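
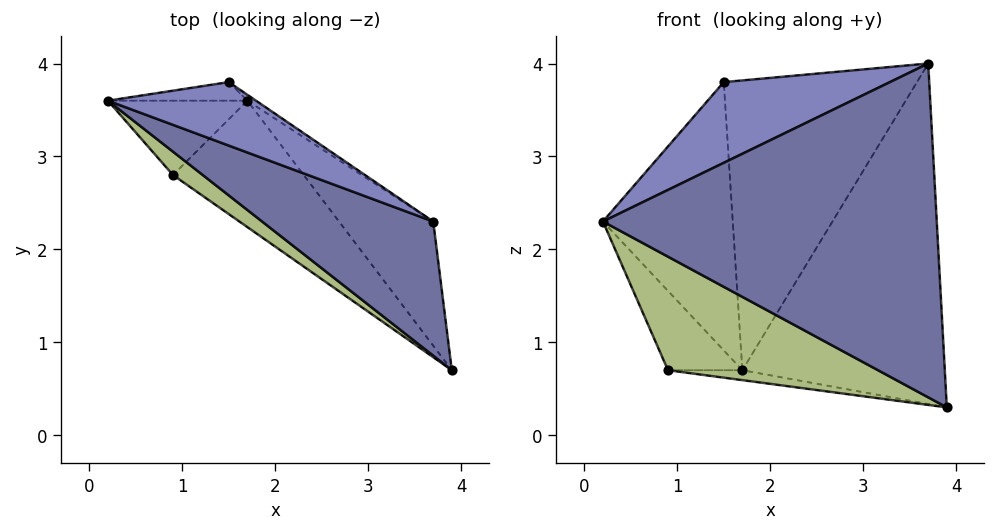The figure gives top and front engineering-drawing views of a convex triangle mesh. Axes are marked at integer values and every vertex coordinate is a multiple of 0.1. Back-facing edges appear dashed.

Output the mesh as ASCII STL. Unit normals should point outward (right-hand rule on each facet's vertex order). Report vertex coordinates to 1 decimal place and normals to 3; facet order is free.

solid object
 facet normal -0.465 -0.821 0.330
  outer loop
   vertex 3.7 2.3 4.0
   vertex 0.2 3.6 2.3
   vertex 3.9 0.7 0.3
  endloop
 endfacet
 facet normal -0.510 -0.676 0.532
  outer loop
   vertex 1.5 3.8 3.8
   vertex 0.2 3.6 2.3
   vertex 3.7 2.3 4.0
  endloop
 endfacet
 facet normal -0.074 0.995 -0.069
  outer loop
   vertex 1.7 3.6 0.7
   vertex 0.2 3.6 2.3
   vertex 1.5 3.8 3.8
  endloop
 endfacet
 facet normal 0.762 0.609 -0.222
  outer loop
   vertex 1.7 3.6 0.7
   vertex 3.7 2.3 4.0
   vertex 3.9 0.7 0.3
  endloop
 endfacet
 facet normal 0.564 0.825 -0.017
  outer loop
   vertex 1.7 3.6 0.7
   vertex 1.5 3.8 3.8
   vertex 3.7 2.3 4.0
  endloop
 endfacet
 facet normal -0.550 -0.818 0.168
  outer loop
   vertex 0.9 2.8 0.7
   vertex 3.9 0.7 0.3
   vertex 0.2 3.6 2.3
  endloop
 endfacet
 facet normal -0.589 0.589 -0.553
  outer loop
   vertex 0.9 2.8 0.7
   vertex 0.2 3.6 2.3
   vertex 1.7 3.6 0.7
  endloop
 endfacet
 facet normal -0.078 0.078 -0.994
  outer loop
   vertex 0.9 2.8 0.7
   vertex 1.7 3.6 0.7
   vertex 3.9 0.7 0.3
  endloop
 endfacet
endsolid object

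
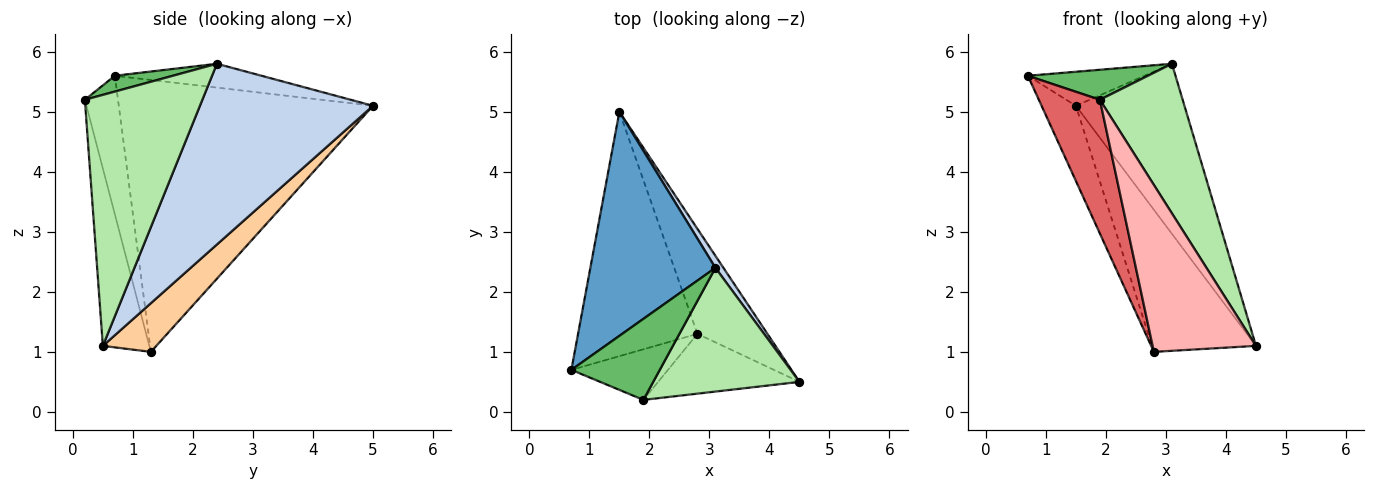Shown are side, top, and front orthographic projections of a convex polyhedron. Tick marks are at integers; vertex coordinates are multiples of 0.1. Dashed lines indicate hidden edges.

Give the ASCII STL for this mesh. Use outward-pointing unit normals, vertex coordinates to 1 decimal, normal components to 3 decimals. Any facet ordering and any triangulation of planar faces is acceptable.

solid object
 facet normal -0.185 0.147 0.972
  outer loop
   vertex 3.1 2.4 5.8
   vertex 1.5 5.0 5.1
   vertex 0.7 0.7 5.6
  endloop
 endfacet
 facet normal 0.847 0.531 0.037
  outer loop
   vertex 3.1 2.4 5.8
   vertex 4.5 0.5 1.1
   vertex 1.5 5.0 5.1
  endloop
 endfacet
 facet normal -0.909 0.123 -0.399
  outer loop
   vertex 2.8 1.3 1.0
   vertex 0.7 0.7 5.6
   vertex 1.5 5.0 5.1
  endloop
 endfacet
 facet normal 0.382 0.743 -0.549
  outer loop
   vertex 2.8 1.3 1.0
   vertex 1.5 5.0 5.1
   vertex 4.5 0.5 1.1
  endloop
 endfacet
 facet normal 0.166 -0.343 0.925
  outer loop
   vertex 1.9 0.2 5.2
   vertex 3.1 2.4 5.8
   vertex 0.7 0.7 5.6
  endloop
 endfacet
 facet normal 0.738 -0.520 0.430
  outer loop
   vertex 1.9 0.2 5.2
   vertex 4.5 0.5 1.1
   vertex 3.1 2.4 5.8
  endloop
 endfacet
 facet normal -0.453 -0.834 -0.315
  outer loop
   vertex 1.9 0.2 5.2
   vertex 0.7 0.7 5.6
   vertex 2.8 1.3 1.0
  endloop
 endfacet
 facet normal -0.390 -0.867 -0.311
  outer loop
   vertex 1.9 0.2 5.2
   vertex 2.8 1.3 1.0
   vertex 4.5 0.5 1.1
  endloop
 endfacet
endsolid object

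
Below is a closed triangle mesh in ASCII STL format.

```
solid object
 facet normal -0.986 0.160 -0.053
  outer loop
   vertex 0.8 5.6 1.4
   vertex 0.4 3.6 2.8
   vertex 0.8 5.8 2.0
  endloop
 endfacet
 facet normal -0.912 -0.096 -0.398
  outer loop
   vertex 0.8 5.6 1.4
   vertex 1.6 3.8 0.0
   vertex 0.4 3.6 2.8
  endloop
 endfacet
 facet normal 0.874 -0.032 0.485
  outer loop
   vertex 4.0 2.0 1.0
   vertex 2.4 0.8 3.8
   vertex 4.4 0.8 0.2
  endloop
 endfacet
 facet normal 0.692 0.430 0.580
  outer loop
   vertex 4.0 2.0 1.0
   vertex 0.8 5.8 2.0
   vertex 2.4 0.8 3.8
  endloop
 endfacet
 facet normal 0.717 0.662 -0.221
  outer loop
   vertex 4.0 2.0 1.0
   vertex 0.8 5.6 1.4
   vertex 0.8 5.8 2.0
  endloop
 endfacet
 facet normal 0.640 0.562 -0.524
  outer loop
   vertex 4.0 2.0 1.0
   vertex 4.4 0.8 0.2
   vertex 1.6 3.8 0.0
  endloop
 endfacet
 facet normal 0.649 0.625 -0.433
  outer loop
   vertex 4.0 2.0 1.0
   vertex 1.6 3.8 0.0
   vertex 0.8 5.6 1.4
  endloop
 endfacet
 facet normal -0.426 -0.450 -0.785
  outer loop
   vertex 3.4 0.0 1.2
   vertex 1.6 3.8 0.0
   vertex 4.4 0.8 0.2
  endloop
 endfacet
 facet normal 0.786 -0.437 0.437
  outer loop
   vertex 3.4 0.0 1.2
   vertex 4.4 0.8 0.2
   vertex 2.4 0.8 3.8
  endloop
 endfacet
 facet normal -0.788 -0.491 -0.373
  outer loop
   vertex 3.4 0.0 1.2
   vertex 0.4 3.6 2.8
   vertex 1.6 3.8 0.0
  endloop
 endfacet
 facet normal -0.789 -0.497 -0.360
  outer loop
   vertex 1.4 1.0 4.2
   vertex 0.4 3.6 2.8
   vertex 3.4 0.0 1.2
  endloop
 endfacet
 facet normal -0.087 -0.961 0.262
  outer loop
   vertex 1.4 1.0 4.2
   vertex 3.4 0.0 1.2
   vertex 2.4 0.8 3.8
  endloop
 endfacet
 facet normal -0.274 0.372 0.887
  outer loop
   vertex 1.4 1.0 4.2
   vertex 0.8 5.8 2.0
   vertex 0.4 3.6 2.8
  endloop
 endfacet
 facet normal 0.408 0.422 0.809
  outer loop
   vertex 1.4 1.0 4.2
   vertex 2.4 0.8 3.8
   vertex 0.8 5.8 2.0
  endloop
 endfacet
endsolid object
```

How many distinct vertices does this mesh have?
9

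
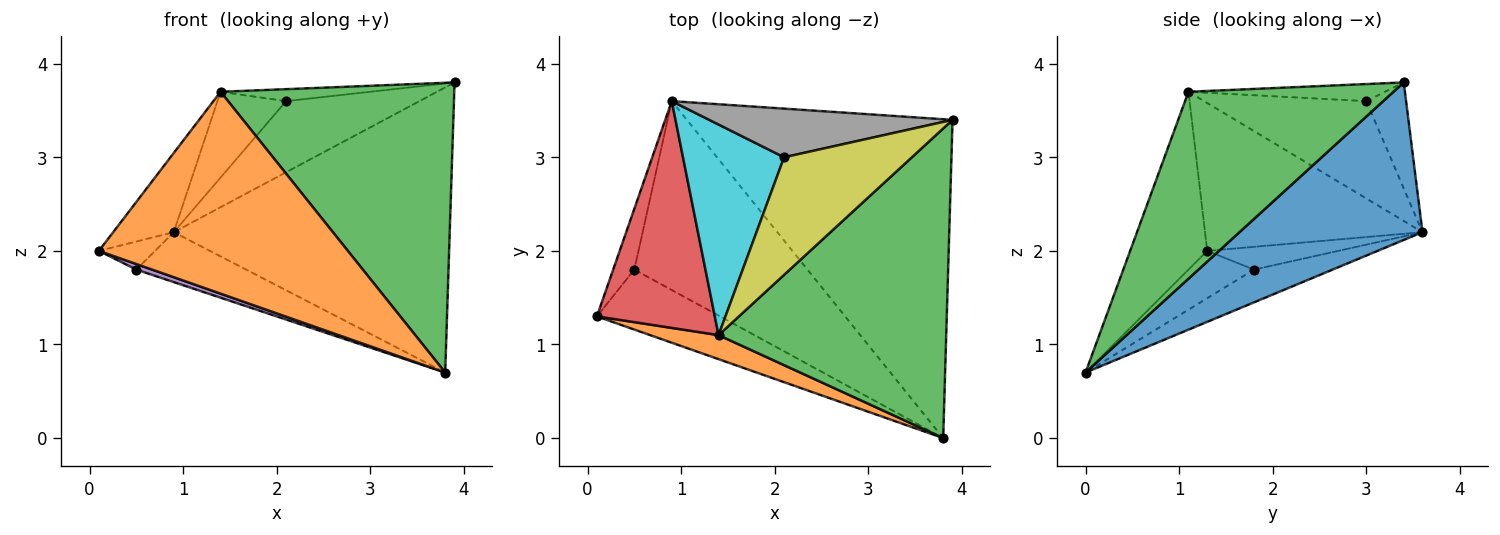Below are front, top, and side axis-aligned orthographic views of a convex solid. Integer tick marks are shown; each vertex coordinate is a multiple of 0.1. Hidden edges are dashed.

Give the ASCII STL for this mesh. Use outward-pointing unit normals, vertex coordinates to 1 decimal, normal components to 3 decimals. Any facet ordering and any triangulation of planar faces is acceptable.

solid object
 facet normal 0.404 0.610 -0.682
  outer loop
   vertex 0.9 3.6 2.2
   vertex 3.9 3.4 3.8
   vertex 3.8 0.0 0.7
  endloop
 endfacet
 facet normal -0.294 -0.949 0.113
  outer loop
   vertex 1.4 1.1 3.7
   vertex 0.1 1.3 2.0
   vertex 3.8 0.0 0.7
  endloop
 endfacet
 facet normal 0.514 -0.586 0.626
  outer loop
   vertex 1.4 1.1 3.7
   vertex 3.8 0.0 0.7
   vertex 3.9 3.4 3.8
  endloop
 endfacet
 facet normal -0.764 0.213 0.609
  outer loop
   vertex 1.4 1.1 3.7
   vertex 0.9 3.6 2.2
   vertex 0.1 1.3 2.0
  endloop
 endfacet
 facet normal -0.357 -0.086 -0.930
  outer loop
   vertex 0.5 1.8 1.8
   vertex 3.8 0.0 0.7
   vertex 0.1 1.3 2.0
  endloop
 endfacet
 facet normal -0.699 0.300 -0.649
  outer loop
   vertex 0.5 1.8 1.8
   vertex 0.1 1.3 2.0
   vertex 0.9 3.6 2.2
  endloop
 endfacet
 facet normal -0.180 0.251 -0.951
  outer loop
   vertex 0.5 1.8 1.8
   vertex 0.9 3.6 2.2
   vertex 3.8 0.0 0.7
  endloop
 endfacet
 facet normal -0.239 0.801 0.548
  outer loop
   vertex 2.1 3.0 3.6
   vertex 3.9 3.4 3.8
   vertex 0.9 3.6 2.2
  endloop
 endfacet
 facet normal -0.132 0.100 0.986
  outer loop
   vertex 2.1 3.0 3.6
   vertex 1.4 1.1 3.7
   vertex 3.9 3.4 3.8
  endloop
 endfacet
 facet normal -0.666 0.282 0.691
  outer loop
   vertex 2.1 3.0 3.6
   vertex 0.9 3.6 2.2
   vertex 1.4 1.1 3.7
  endloop
 endfacet
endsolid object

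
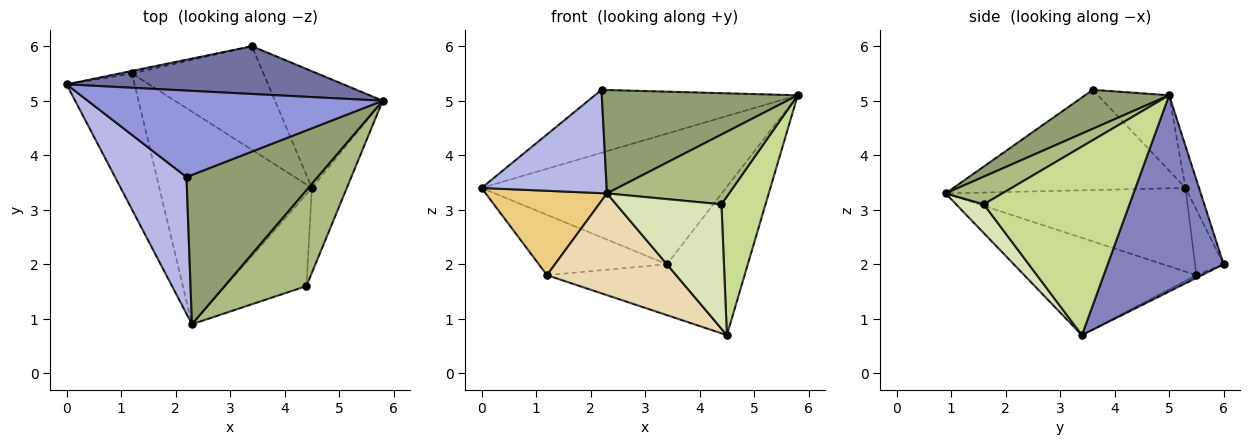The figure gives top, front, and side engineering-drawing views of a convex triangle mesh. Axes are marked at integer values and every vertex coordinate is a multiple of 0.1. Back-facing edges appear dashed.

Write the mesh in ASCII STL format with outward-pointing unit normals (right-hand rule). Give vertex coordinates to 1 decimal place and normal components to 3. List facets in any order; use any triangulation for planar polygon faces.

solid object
 facet normal -0.052 0.938 0.343
  outer loop
   vertex 3.4 6.0 2.0
   vertex 0.0 5.3 3.4
   vertex 5.8 5.0 5.1
  endloop
 endfacet
 facet normal 0.748 0.522 -0.411
  outer loop
   vertex 3.4 6.0 2.0
   vertex 5.8 5.0 5.1
   vertex 4.5 3.4 0.7
  endloop
 endfacet
 facet normal -0.202 0.577 0.792
  outer loop
   vertex 2.2 3.6 5.2
   vertex 5.8 5.0 5.1
   vertex 0.0 5.3 3.4
  endloop
 endfacet
 facet normal -0.746 -0.402 0.532
  outer loop
   vertex 2.2 3.6 5.2
   vertex 0.0 5.3 3.4
   vertex 2.3 0.9 3.3
  endloop
 endfacet
 facet normal 0.237 -0.553 0.799
  outer loop
   vertex 2.2 3.6 5.2
   vertex 2.3 0.9 3.3
   vertex 5.8 5.0 5.1
  endloop
 endfacet
 facet normal 0.263 -0.567 0.780
  outer loop
   vertex 4.4 1.6 3.1
   vertex 5.8 5.0 5.1
   vertex 2.3 0.9 3.3
  endloop
 endfacet
 facet normal 0.942 -0.285 -0.175
  outer loop
   vertex 4.4 1.6 3.1
   vertex 4.5 3.4 0.7
   vertex 5.8 5.0 5.1
  endloop
 endfacet
 facet normal 0.207 -0.787 -0.581
  outer loop
   vertex 4.4 1.6 3.1
   vertex 2.3 0.9 3.3
   vertex 4.5 3.4 0.7
  endloop
 endfacet
 facet normal -0.218 0.975 -0.041
  outer loop
   vertex 1.2 5.5 1.8
   vertex 0.0 5.3 3.4
   vertex 3.4 6.0 2.0
  endloop
 endfacet
 facet normal -0.019 0.441 -0.897
  outer loop
   vertex 1.2 5.5 1.8
   vertex 3.4 6.0 2.0
   vertex 4.5 3.4 0.7
  endloop
 endfacet
 facet normal -0.723 -0.364 -0.587
  outer loop
   vertex 1.2 5.5 1.8
   vertex 2.3 0.9 3.3
   vertex 0.0 5.3 3.4
  endloop
 endfacet
 facet normal -0.499 -0.374 -0.782
  outer loop
   vertex 1.2 5.5 1.8
   vertex 4.5 3.4 0.7
   vertex 2.3 0.9 3.3
  endloop
 endfacet
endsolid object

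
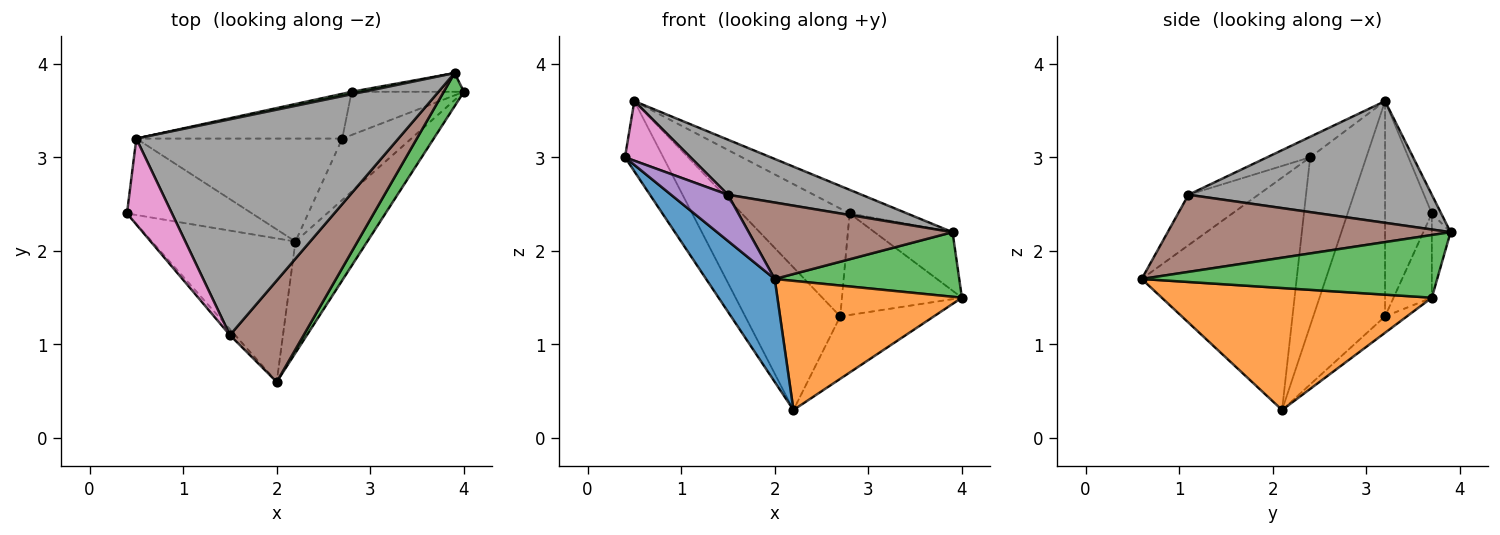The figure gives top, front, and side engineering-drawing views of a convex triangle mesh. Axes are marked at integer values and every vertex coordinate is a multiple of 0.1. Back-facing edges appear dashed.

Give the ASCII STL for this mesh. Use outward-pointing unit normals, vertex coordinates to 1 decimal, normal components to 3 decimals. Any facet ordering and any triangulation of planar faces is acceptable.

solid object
 facet normal -0.796 -0.353 -0.492
  outer loop
   vertex 2.2 2.1 0.3
   vertex 2.0 0.6 1.7
   vertex 0.4 2.4 3.0
  endloop
 endfacet
 facet normal 0.743 -0.507 -0.437
  outer loop
   vertex 2.2 2.1 0.3
   vertex 4.0 3.7 1.5
   vertex 2.0 0.6 1.7
  endloop
 endfacet
 facet normal 0.818 -0.511 0.263
  outer loop
   vertex 3.9 3.9 2.2
   vertex 2.0 0.6 1.7
   vertex 4.0 3.7 1.5
  endloop
 endfacet
 facet normal -0.164 0.703 -0.692
  outer loop
   vertex 2.7 3.2 1.3
   vertex 4.0 3.7 1.5
   vertex 2.2 2.1 0.3
  endloop
 endfacet
 facet normal -0.773 -0.629 -0.080
  outer loop
   vertex 1.5 1.1 2.6
   vertex 0.4 2.4 3.0
   vertex 2.0 0.6 1.7
  endloop
 endfacet
 facet normal 0.641 -0.462 0.613
  outer loop
   vertex 1.5 1.1 2.6
   vertex 2.0 0.6 1.7
   vertex 3.9 3.9 2.2
  endloop
 endfacet
 facet normal -0.351 -0.533 0.770
  outer loop
   vertex 0.5 3.2 3.6
   vertex 0.4 2.4 3.0
   vertex 1.5 1.1 2.6
  endloop
 endfacet
 facet normal 0.410 -0.225 0.884
  outer loop
   vertex 0.5 3.2 3.6
   vertex 1.5 1.1 2.6
   vertex 3.9 3.9 2.2
  endloop
 endfacet
 facet normal -0.704 0.480 -0.523
  outer loop
   vertex 0.5 3.2 3.6
   vertex 2.2 2.1 0.3
   vertex 0.4 2.4 3.0
  endloop
 endfacet
 facet normal -0.522 0.691 -0.499
  outer loop
   vertex 0.5 3.2 3.6
   vertex 2.7 3.2 1.3
   vertex 2.2 2.1 0.3
  endloop
 endfacet
 facet normal -0.223 0.928 -0.297
  outer loop
   vertex 2.8 3.7 2.4
   vertex 3.9 3.9 2.2
   vertex 4.0 3.7 1.5
  endloop
 endfacet
 facet normal -0.282 0.883 -0.376
  outer loop
   vertex 2.8 3.7 2.4
   vertex 4.0 3.7 1.5
   vertex 2.7 3.2 1.3
  endloop
 endfacet
 facet normal -0.160 0.982 0.103
  outer loop
   vertex 2.8 3.7 2.4
   vertex 0.5 3.2 3.6
   vertex 3.9 3.9 2.2
  endloop
 endfacet
 facet normal -0.372 0.857 -0.356
  outer loop
   vertex 2.8 3.7 2.4
   vertex 2.7 3.2 1.3
   vertex 0.5 3.2 3.6
  endloop
 endfacet
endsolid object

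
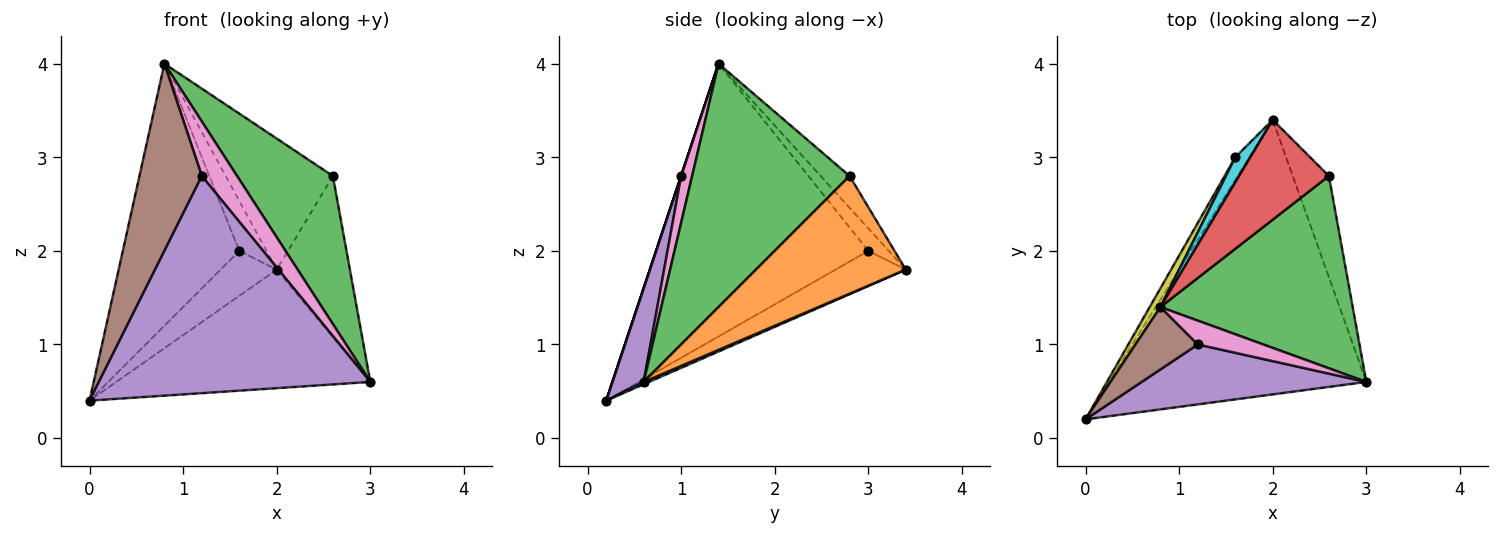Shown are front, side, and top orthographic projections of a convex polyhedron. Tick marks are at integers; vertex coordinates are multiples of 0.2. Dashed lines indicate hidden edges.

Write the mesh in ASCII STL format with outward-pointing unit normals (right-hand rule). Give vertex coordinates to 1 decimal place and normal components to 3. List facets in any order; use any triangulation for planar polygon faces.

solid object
 facet normal 0.008 0.396 -0.918
  outer loop
   vertex 2.0 3.4 1.8
   vertex 3.0 0.6 0.6
   vertex 0.0 0.2 0.4
  endloop
 endfacet
 facet normal 0.866 0.423 -0.266
  outer loop
   vertex 2.6 2.8 2.8
   vertex 3.0 0.6 0.6
   vertex 2.0 3.4 1.8
  endloop
 endfacet
 facet normal 0.708 -0.431 0.560
  outer loop
   vertex 2.6 2.8 2.8
   vertex 0.8 1.4 4.0
   vertex 3.0 0.6 0.6
  endloop
 endfacet
 facet normal -0.210 0.778 0.593
  outer loop
   vertex 2.6 2.8 2.8
   vertex 2.0 3.4 1.8
   vertex 0.8 1.4 4.0
  endloop
 endfacet
 facet normal 0.110 -0.958 0.264
  outer loop
   vertex 1.2 1.0 2.8
   vertex 0.0 0.2 0.4
   vertex 3.0 0.6 0.6
  endloop
 endfacet
 facet normal 0.000 -0.949 0.316
  outer loop
   vertex 1.2 1.0 2.8
   vertex 0.8 1.4 4.0
   vertex 0.0 0.2 0.4
  endloop
 endfacet
 facet normal 0.275 -0.881 0.385
  outer loop
   vertex 1.2 1.0 2.8
   vertex 3.0 0.6 0.6
   vertex 0.8 1.4 4.0
  endloop
 endfacet
 facet normal -0.745 0.596 -0.298
  outer loop
   vertex 1.6 3.0 2.0
   vertex 2.0 3.4 1.8
   vertex 0.0 0.2 0.4
  endloop
 endfacet
 facet normal -0.876 0.481 0.034
  outer loop
   vertex 1.6 3.0 2.0
   vertex 0.0 0.2 0.4
   vertex 0.8 1.4 4.0
  endloop
 endfacet
 facet normal -0.557 0.743 0.371
  outer loop
   vertex 1.6 3.0 2.0
   vertex 0.8 1.4 4.0
   vertex 2.0 3.4 1.8
  endloop
 endfacet
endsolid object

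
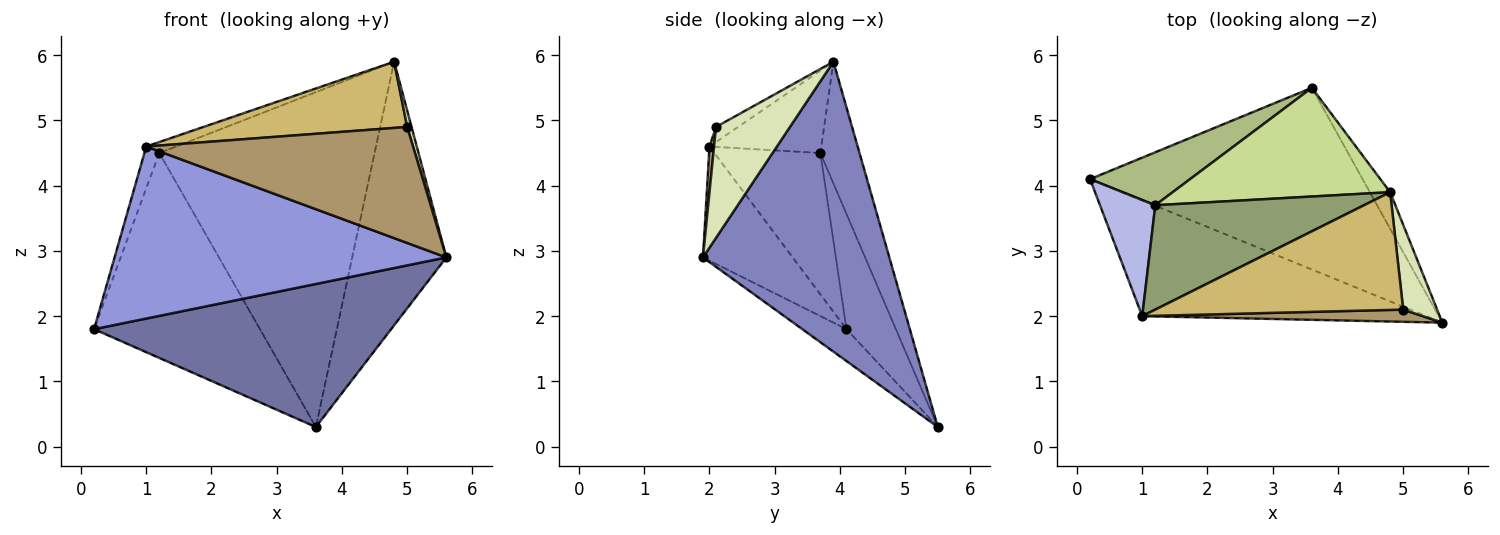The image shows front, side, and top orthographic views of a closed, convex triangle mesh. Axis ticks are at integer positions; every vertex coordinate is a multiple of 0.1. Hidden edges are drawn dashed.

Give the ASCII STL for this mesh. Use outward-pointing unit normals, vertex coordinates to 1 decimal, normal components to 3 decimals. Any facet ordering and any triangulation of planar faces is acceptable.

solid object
 facet normal -0.092 -0.616 -0.782
  outer loop
   vertex 3.6 5.5 0.3
   vertex 5.6 1.9 2.9
   vertex 0.2 4.1 1.8
  endloop
 endfacet
 facet normal 0.891 0.450 -0.062
  outer loop
   vertex 4.8 3.9 5.9
   vertex 5.6 1.9 2.9
   vertex 3.6 5.5 0.3
  endloop
 endfacet
 facet normal -0.219 -0.810 -0.545
  outer loop
   vertex 1.0 2.0 4.6
   vertex 0.2 4.1 1.8
   vertex 5.6 1.9 2.9
  endloop
 endfacet
 facet normal -0.923 0.130 0.361
  outer loop
   vertex 1.2 3.7 4.5
   vertex 0.2 4.1 1.8
   vertex 1.0 2.0 4.6
  endloop
 endfacet
 facet normal -0.365 0.097 0.926
  outer loop
   vertex 1.2 3.7 4.5
   vertex 1.0 2.0 4.6
   vertex 4.8 3.9 5.9
  endloop
 endfacet
 facet normal -0.277 0.930 0.240
  outer loop
   vertex 1.2 3.7 4.5
   vertex 3.6 5.5 0.3
   vertex 0.2 4.1 1.8
  endloop
 endfacet
 facet normal -0.170 0.937 0.304
  outer loop
   vertex 1.2 3.7 4.5
   vertex 4.8 3.9 5.9
   vertex 3.6 5.5 0.3
  endloop
 endfacet
 facet normal 0.955 -0.056 0.292
  outer loop
   vertex 5.0 2.1 4.9
   vertex 5.6 1.9 2.9
   vertex 4.8 3.9 5.9
  endloop
 endfacet
 facet normal 0.017 -0.994 0.105
  outer loop
   vertex 5.0 2.1 4.9
   vertex 1.0 2.0 4.6
   vertex 5.6 1.9 2.9
  endloop
 endfacet
 facet normal -0.053 -0.489 0.870
  outer loop
   vertex 5.0 2.1 4.9
   vertex 4.8 3.9 5.9
   vertex 1.0 2.0 4.6
  endloop
 endfacet
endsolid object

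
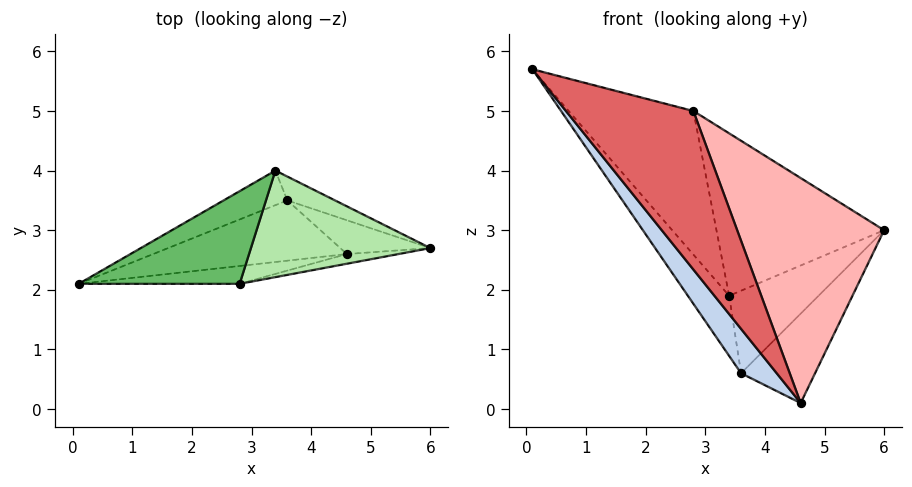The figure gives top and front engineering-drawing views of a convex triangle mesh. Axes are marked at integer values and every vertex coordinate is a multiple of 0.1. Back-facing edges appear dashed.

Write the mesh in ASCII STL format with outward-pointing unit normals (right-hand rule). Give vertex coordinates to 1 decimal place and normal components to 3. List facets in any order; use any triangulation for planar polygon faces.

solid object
 facet normal -0.732 0.591 -0.340
  outer loop
   vertex 3.6 3.5 0.6
   vertex 0.1 2.1 5.7
   vertex 3.4 4.0 1.9
  endloop
 endfacet
 facet normal -0.683 -0.433 -0.588
  outer loop
   vertex 3.6 3.5 0.6
   vertex 4.6 2.6 0.1
   vertex 0.1 2.1 5.7
  endloop
 endfacet
 facet normal 0.513 0.825 -0.238
  outer loop
   vertex 3.6 3.5 0.6
   vertex 3.4 4.0 1.9
   vertex 6.0 2.7 3.0
  endloop
 endfacet
 facet normal 0.554 0.779 -0.294
  outer loop
   vertex 3.6 3.5 0.6
   vertex 6.0 2.7 3.0
   vertex 4.6 2.6 0.1
  endloop
 endfacet
 facet normal 0.139 0.832 0.537
  outer loop
   vertex 2.8 2.1 5.0
   vertex 3.4 4.0 1.9
   vertex 0.1 2.1 5.7
  endloop
 endfacet
 facet normal 0.183 0.822 0.539
  outer loop
   vertex 2.8 2.1 5.0
   vertex 6.0 2.7 3.0
   vertex 3.4 4.0 1.9
  endloop
 endfacet
 facet normal -0.029 -0.993 -0.112
  outer loop
   vertex 2.8 2.1 5.0
   vertex 0.1 2.1 5.7
   vertex 4.6 2.6 0.1
  endloop
 endfacet
 facet normal 0.158 -0.986 -0.042
  outer loop
   vertex 2.8 2.1 5.0
   vertex 4.6 2.6 0.1
   vertex 6.0 2.7 3.0
  endloop
 endfacet
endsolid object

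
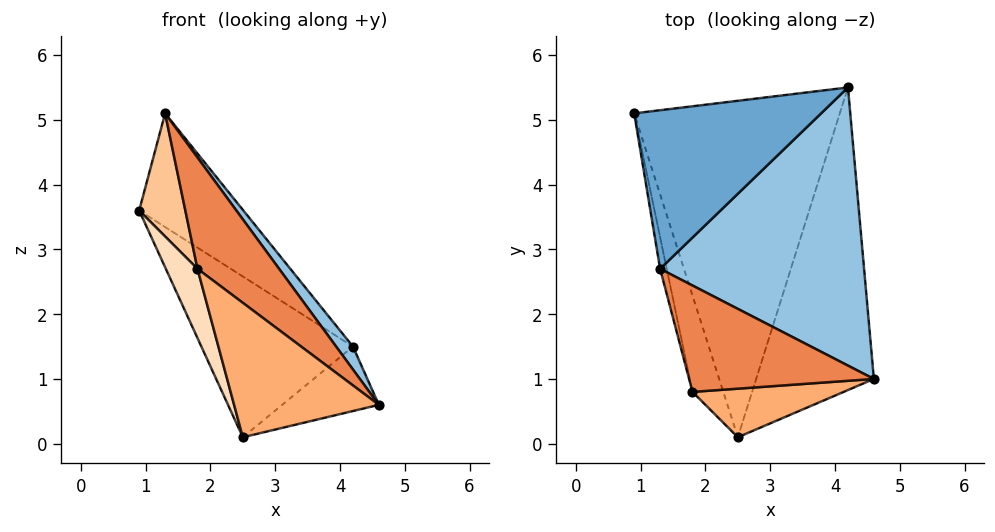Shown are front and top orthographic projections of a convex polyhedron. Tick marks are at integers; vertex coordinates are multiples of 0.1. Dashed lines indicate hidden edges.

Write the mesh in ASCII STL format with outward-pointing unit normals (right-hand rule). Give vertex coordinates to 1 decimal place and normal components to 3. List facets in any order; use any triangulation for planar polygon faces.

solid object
 facet normal 0.408 0.532 0.742
  outer loop
   vertex 1.3 2.7 5.1
   vertex 4.2 5.5 1.5
   vertex 0.9 5.1 3.6
  endloop
 endfacet
 facet normal 0.796 -0.050 0.603
  outer loop
   vertex 1.3 2.7 5.1
   vertex 4.6 1.0 0.6
   vertex 4.2 5.5 1.5
  endloop
 endfacet
 facet normal -0.531 0.365 -0.765
  outer loop
   vertex 2.5 0.1 0.1
   vertex 0.9 5.1 3.6
   vertex 4.2 5.5 1.5
  endloop
 endfacet
 facet normal 0.142 0.206 -0.968
  outer loop
   vertex 2.5 0.1 0.1
   vertex 4.2 5.5 1.5
   vertex 4.6 1.0 0.6
  endloop
 endfacet
 facet normal 0.495 -0.628 0.600
  outer loop
   vertex 1.8 0.8 2.7
   vertex 4.6 1.0 0.6
   vertex 1.3 2.7 5.1
  endloop
 endfacet
 facet normal 0.307 -0.895 0.324
  outer loop
   vertex 1.8 0.8 2.7
   vertex 2.5 0.1 0.1
   vertex 4.6 1.0 0.6
  endloop
 endfacet
 facet normal -0.980 -0.195 -0.050
  outer loop
   vertex 1.8 0.8 2.7
   vertex 1.3 2.7 5.1
   vertex 0.9 5.1 3.6
  endloop
 endfacet
 facet normal -0.964 -0.156 -0.217
  outer loop
   vertex 1.8 0.8 2.7
   vertex 0.9 5.1 3.6
   vertex 2.5 0.1 0.1
  endloop
 endfacet
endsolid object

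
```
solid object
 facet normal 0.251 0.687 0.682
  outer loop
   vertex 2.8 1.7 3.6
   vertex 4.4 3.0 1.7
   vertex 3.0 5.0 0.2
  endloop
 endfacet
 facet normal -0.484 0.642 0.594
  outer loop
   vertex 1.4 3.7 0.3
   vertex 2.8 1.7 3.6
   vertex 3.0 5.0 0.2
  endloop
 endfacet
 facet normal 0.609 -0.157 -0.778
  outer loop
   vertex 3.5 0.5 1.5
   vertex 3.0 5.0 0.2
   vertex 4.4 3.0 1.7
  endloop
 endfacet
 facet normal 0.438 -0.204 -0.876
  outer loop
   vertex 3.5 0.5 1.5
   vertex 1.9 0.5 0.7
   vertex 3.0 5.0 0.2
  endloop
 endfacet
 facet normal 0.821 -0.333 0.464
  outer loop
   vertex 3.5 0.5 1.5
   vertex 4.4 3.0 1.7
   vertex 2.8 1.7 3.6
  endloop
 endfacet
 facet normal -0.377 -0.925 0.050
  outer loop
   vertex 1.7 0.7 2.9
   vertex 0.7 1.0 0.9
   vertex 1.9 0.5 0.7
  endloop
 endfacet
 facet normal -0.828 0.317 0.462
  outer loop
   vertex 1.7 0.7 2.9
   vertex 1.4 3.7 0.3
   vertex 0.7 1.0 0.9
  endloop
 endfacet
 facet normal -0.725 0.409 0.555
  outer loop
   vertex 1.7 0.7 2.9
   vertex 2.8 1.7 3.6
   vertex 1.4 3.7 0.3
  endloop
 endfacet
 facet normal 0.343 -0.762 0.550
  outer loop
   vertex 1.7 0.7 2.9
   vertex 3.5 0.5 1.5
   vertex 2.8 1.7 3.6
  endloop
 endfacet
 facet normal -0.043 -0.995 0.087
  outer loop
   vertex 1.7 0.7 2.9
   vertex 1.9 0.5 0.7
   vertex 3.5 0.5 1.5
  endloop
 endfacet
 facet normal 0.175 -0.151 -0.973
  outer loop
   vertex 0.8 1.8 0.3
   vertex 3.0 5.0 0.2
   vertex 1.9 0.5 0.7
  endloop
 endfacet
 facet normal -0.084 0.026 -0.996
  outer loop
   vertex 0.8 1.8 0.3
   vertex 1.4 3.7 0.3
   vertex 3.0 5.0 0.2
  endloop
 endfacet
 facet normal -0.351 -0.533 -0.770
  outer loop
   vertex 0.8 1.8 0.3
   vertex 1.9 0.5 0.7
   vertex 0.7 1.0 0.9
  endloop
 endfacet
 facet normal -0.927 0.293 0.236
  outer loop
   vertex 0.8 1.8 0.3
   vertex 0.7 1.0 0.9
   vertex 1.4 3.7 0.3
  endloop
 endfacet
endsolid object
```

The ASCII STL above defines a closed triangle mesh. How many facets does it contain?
14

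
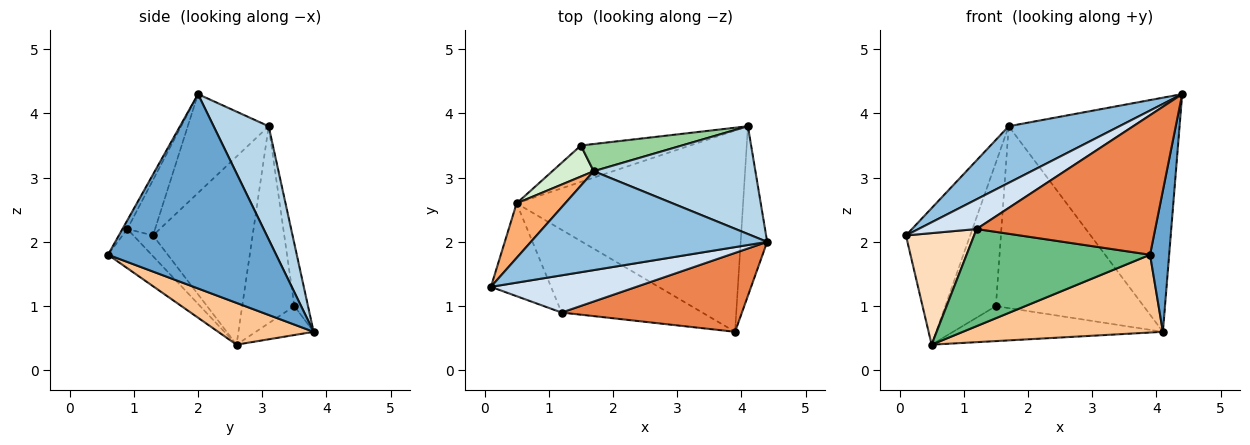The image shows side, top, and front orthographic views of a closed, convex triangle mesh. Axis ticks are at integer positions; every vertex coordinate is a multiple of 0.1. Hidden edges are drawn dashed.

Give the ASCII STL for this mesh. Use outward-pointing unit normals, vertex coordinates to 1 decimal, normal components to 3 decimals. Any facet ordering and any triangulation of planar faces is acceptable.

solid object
 facet normal 0.985 -0.112 -0.134
  outer loop
   vertex 3.9 0.6 1.8
   vertex 4.1 3.8 0.6
   vertex 4.4 2.0 4.3
  endloop
 endfacet
 facet normal -0.341 -0.467 0.816
  outer loop
   vertex 1.7 3.1 3.8
   vertex 0.1 1.3 2.1
   vertex 4.4 2.0 4.3
  endloop
 endfacet
 facet normal 0.281 0.872 0.401
  outer loop
   vertex 1.7 3.1 3.8
   vertex 4.4 2.0 4.3
   vertex 4.1 3.8 0.6
  endloop
 endfacet
 facet normal -0.286 -0.598 0.749
  outer loop
   vertex 1.2 0.9 2.2
   vertex 4.4 2.0 4.3
   vertex 0.1 1.3 2.1
  endloop
 endfacet
 facet normal -0.024 -0.870 0.492
  outer loop
   vertex 1.2 0.9 2.2
   vertex 3.9 0.6 1.8
   vertex 4.4 2.0 4.3
  endloop
 endfacet
 facet normal -0.821 0.530 0.212
  outer loop
   vertex 0.5 2.6 0.4
   vertex 0.1 1.3 2.1
   vertex 1.7 3.1 3.8
  endloop
 endfacet
 facet normal 0.170 -0.355 -0.919
  outer loop
   vertex 0.5 2.6 0.4
   vertex 4.1 3.8 0.6
   vertex 3.9 0.6 1.8
  endloop
 endfacet
 facet normal -0.216 -0.750 -0.625
  outer loop
   vertex 0.5 2.6 0.4
   vertex 1.2 0.9 2.2
   vertex 0.1 1.3 2.1
  endloop
 endfacet
 facet normal -0.178 -0.749 -0.638
  outer loop
   vertex 0.5 2.6 0.4
   vertex 3.9 0.6 1.8
   vertex 1.2 0.9 2.2
  endloop
 endfacet
 facet normal -0.091 0.985 0.147
  outer loop
   vertex 1.5 3.5 1.0
   vertex 1.7 3.1 3.8
   vertex 4.1 3.8 0.6
  endloop
 endfacet
 facet normal -0.187 0.681 -0.708
  outer loop
   vertex 1.5 3.5 1.0
   vertex 4.1 3.8 0.6
   vertex 0.5 2.6 0.4
  endloop
 endfacet
 facet normal -0.709 0.689 0.149
  outer loop
   vertex 1.5 3.5 1.0
   vertex 0.5 2.6 0.4
   vertex 1.7 3.1 3.8
  endloop
 endfacet
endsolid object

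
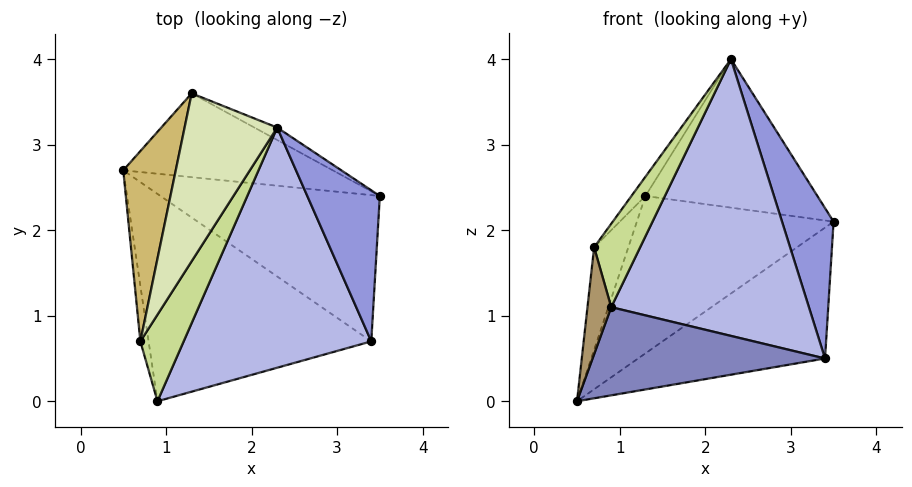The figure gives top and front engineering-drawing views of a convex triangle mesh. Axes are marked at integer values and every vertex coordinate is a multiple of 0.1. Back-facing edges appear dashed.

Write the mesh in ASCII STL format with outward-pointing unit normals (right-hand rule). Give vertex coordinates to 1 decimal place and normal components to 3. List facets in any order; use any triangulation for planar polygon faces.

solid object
 facet normal 0.507 0.575 -0.642
  outer loop
   vertex 3.4 0.7 0.5
   vertex 0.5 2.7 0.0
   vertex 3.5 2.4 2.1
  endloop
 endfacet
 facet normal -0.111 -0.389 -0.915
  outer loop
   vertex 3.4 0.7 0.5
   vertex 0.9 0.0 1.1
   vertex 0.5 2.7 0.0
  endloop
 endfacet
 facet normal 0.546 -0.591 0.594
  outer loop
   vertex 3.4 0.7 0.5
   vertex 3.5 2.4 2.1
   vertex 2.3 3.2 4.0
  endloop
 endfacet
 facet normal 0.346 -0.709 0.615
  outer loop
   vertex 3.4 0.7 0.5
   vertex 2.3 3.2 4.0
   vertex 0.9 0.0 1.1
  endloop
 endfacet
 facet normal 0.385 0.815 -0.434
  outer loop
   vertex 1.3 3.6 2.4
   vertex 3.5 2.4 2.1
   vertex 0.5 2.7 0.0
  endloop
 endfacet
 facet normal 0.470 0.880 -0.074
  outer loop
   vertex 1.3 3.6 2.4
   vertex 2.3 3.2 4.0
   vertex 3.5 2.4 2.1
  endloop
 endfacet
 facet normal 0.093 -0.691 0.717
  outer loop
   vertex 0.7 0.7 1.8
   vertex 0.9 0.0 1.1
   vertex 2.3 3.2 4.0
  endloop
 endfacet
 facet normal -0.839 0.062 0.540
  outer loop
   vertex 0.7 0.7 1.8
   vertex 2.3 3.2 4.0
   vertex 1.3 3.6 2.4
  endloop
 endfacet
 facet normal -0.978 -0.184 -0.096
  outer loop
   vertex 0.7 0.7 1.8
   vertex 0.5 2.7 0.0
   vertex 0.9 0.0 1.1
  endloop
 endfacet
 facet normal -0.954 0.143 0.264
  outer loop
   vertex 0.7 0.7 1.8
   vertex 1.3 3.6 2.4
   vertex 0.5 2.7 0.0
  endloop
 endfacet
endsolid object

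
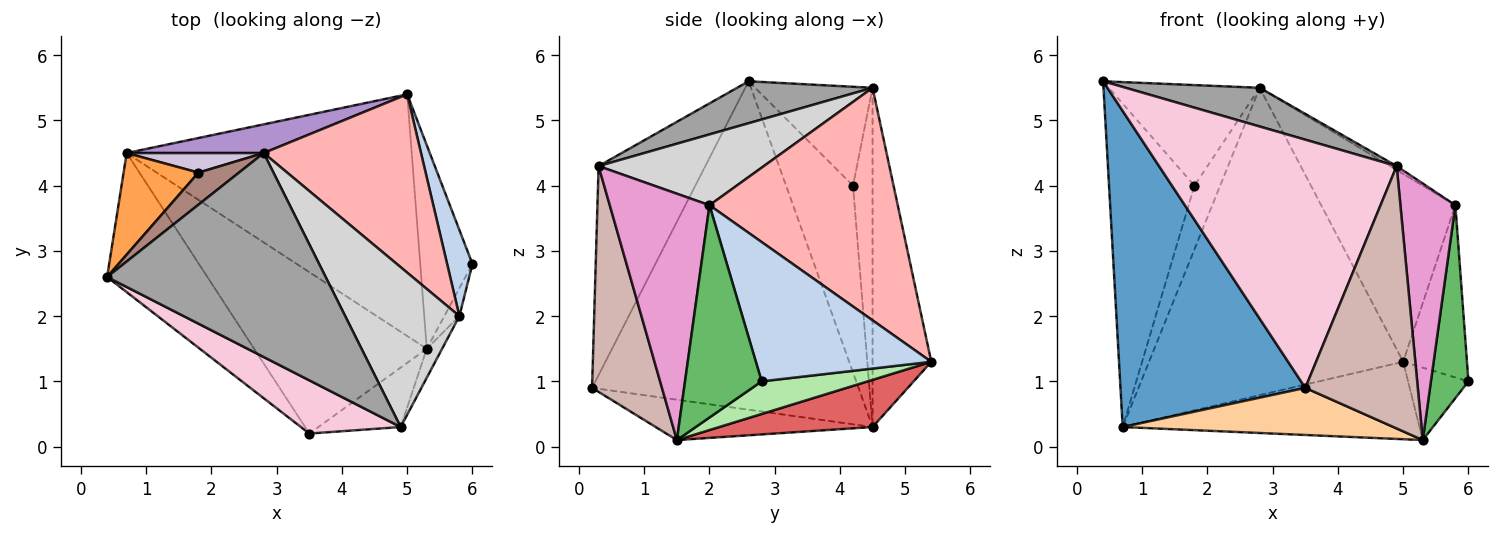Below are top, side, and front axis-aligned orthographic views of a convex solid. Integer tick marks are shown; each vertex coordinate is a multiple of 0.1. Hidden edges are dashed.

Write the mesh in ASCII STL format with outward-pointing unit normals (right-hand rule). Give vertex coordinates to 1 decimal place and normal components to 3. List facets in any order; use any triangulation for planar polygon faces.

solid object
 facet normal -0.797 -0.553 -0.243
  outer loop
   vertex 0.7 4.5 0.3
   vertex 3.5 0.2 0.9
   vertex 0.4 2.6 5.6
  endloop
 endfacet
 facet normal 0.926 0.337 0.168
  outer loop
   vertex 5.8 2.0 3.7
   vertex 6.0 2.8 1.0
   vertex 5.0 5.4 1.3
  endloop
 endfacet
 facet normal -0.599 0.764 0.240
  outer loop
   vertex 1.8 4.2 4.0
   vertex 0.7 4.5 0.3
   vertex 0.4 2.6 5.6
  endloop
 endfacet
 facet normal -0.219 -0.273 -0.937
  outer loop
   vertex 5.3 1.5 0.1
   vertex 3.5 0.2 0.9
   vertex 0.7 4.5 0.3
  endloop
 endfacet
 facet normal 0.896 -0.439 -0.064
  outer loop
   vertex 5.3 1.5 0.1
   vertex 6.0 2.8 1.0
   vertex 5.8 2.0 3.7
  endloop
 endfacet
 facet normal 0.507 0.289 -0.812
  outer loop
   vertex 5.3 1.5 0.1
   vertex 5.0 5.4 1.3
   vertex 6.0 2.8 1.0
  endloop
 endfacet
 facet normal 0.156 0.301 -0.941
  outer loop
   vertex 5.3 1.5 0.1
   vertex 0.7 4.5 0.3
   vertex 5.0 5.4 1.3
  endloop
 endfacet
 facet normal 0.713 0.508 0.483
  outer loop
   vertex 2.8 4.5 5.5
   vertex 5.8 2.0 3.7
   vertex 5.0 5.4 1.3
  endloop
 endfacet
 facet normal -0.224 0.970 0.091
  outer loop
   vertex 2.8 4.5 5.5
   vertex 5.0 5.4 1.3
   vertex 0.7 4.5 0.3
  endloop
 endfacet
 facet normal -0.588 0.773 0.238
  outer loop
   vertex 2.8 4.5 5.5
   vertex 0.7 4.5 0.3
   vertex 1.8 4.2 4.0
  endloop
 endfacet
 facet normal -0.596 0.765 0.244
  outer loop
   vertex 2.8 4.5 5.5
   vertex 1.8 4.2 4.0
   vertex 0.4 2.6 5.6
  endloop
 endfacet
 facet normal 0.518 -0.834 -0.189
  outer loop
   vertex 4.9 0.3 4.3
   vertex 3.5 0.2 0.9
   vertex 5.3 1.5 0.1
  endloop
 endfacet
 facet normal 0.874 -0.482 -0.054
  outer loop
   vertex 4.9 0.3 4.3
   vertex 5.3 1.5 0.1
   vertex 5.8 2.0 3.7
  endloop
 endfacet
 facet normal -0.402 -0.895 0.192
  outer loop
   vertex 4.9 0.3 4.3
   vertex 0.4 2.6 5.6
   vertex 3.5 0.2 0.9
  endloop
 endfacet
 facet normal 0.185 -0.183 0.965
  outer loop
   vertex 4.9 0.3 4.3
   vertex 2.8 4.5 5.5
   vertex 0.4 2.6 5.6
  endloop
 endfacet
 facet normal 0.527 0.021 0.850
  outer loop
   vertex 4.9 0.3 4.3
   vertex 5.8 2.0 3.7
   vertex 2.8 4.5 5.5
  endloop
 endfacet
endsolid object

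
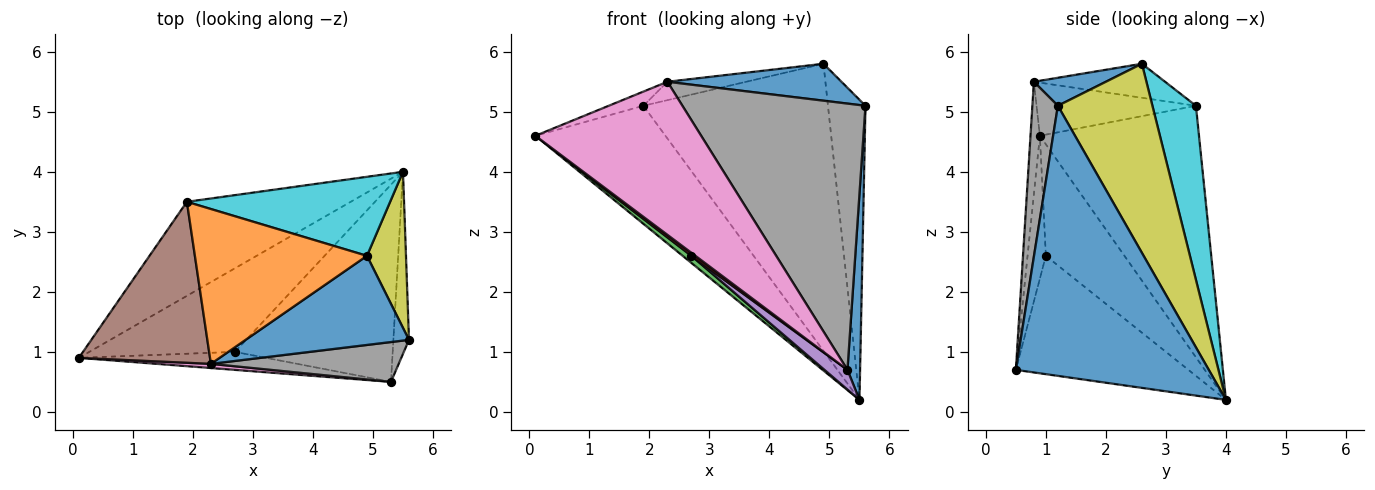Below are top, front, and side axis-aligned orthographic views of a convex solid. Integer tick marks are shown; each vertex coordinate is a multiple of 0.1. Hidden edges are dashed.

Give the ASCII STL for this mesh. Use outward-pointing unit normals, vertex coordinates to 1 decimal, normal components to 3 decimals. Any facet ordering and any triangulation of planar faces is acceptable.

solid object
 facet normal 0.996 -0.065 -0.058
  outer loop
   vertex 5.3 0.5 0.7
   vertex 5.5 4.0 0.2
   vertex 5.6 1.2 5.1
  endloop
 endfacet
 facet normal -0.691 0.565 -0.450
  outer loop
   vertex 1.9 3.5 5.1
   vertex 5.5 4.0 0.2
   vertex 0.1 0.9 4.6
  endloop
 endfacet
 facet normal -0.607 -0.067 -0.792
  outer loop
   vertex 2.7 1.0 2.6
   vertex 0.1 0.9 4.6
   vertex 5.5 4.0 0.2
  endloop
 endfacet
 facet normal -0.601 -0.131 -0.788
  outer loop
   vertex 2.7 1.0 2.6
   vertex 5.3 0.5 0.7
   vertex 0.1 0.9 4.6
  endloop
 endfacet
 facet normal -0.598 -0.080 -0.797
  outer loop
   vertex 2.7 1.0 2.6
   vertex 5.5 4.0 0.2
   vertex 5.3 0.5 0.7
  endloop
 endfacet
 facet normal -0.374 0.081 0.924
  outer loop
   vertex 2.3 0.8 5.5
   vertex 1.9 3.5 5.1
   vertex 0.1 0.9 4.6
  endloop
 endfacet
 facet normal -0.056 -0.998 0.027
  outer loop
   vertex 2.3 0.8 5.5
   vertex 0.1 0.9 4.6
   vertex 5.3 0.5 0.7
  endloop
 endfacet
 facet normal 0.137 -0.980 0.147
  outer loop
   vertex 2.3 0.8 5.5
   vertex 5.3 0.5 0.7
   vertex 5.6 1.2 5.1
  endloop
 endfacet
 facet normal 0.913 0.362 0.188
  outer loop
   vertex 4.9 2.6 5.8
   vertex 5.6 1.2 5.1
   vertex 5.5 4.0 0.2
  endloop
 endfacet
 facet normal 0.222 0.940 0.259
  outer loop
   vertex 4.9 2.6 5.8
   vertex 5.5 4.0 0.2
   vertex 1.9 3.5 5.1
  endloop
 endfacet
 facet normal 0.156 -0.378 0.912
  outer loop
   vertex 4.9 2.6 5.8
   vertex 2.3 0.8 5.5
   vertex 5.6 1.2 5.1
  endloop
 endfacet
 facet normal -0.193 0.116 0.974
  outer loop
   vertex 4.9 2.6 5.8
   vertex 1.9 3.5 5.1
   vertex 2.3 0.8 5.5
  endloop
 endfacet
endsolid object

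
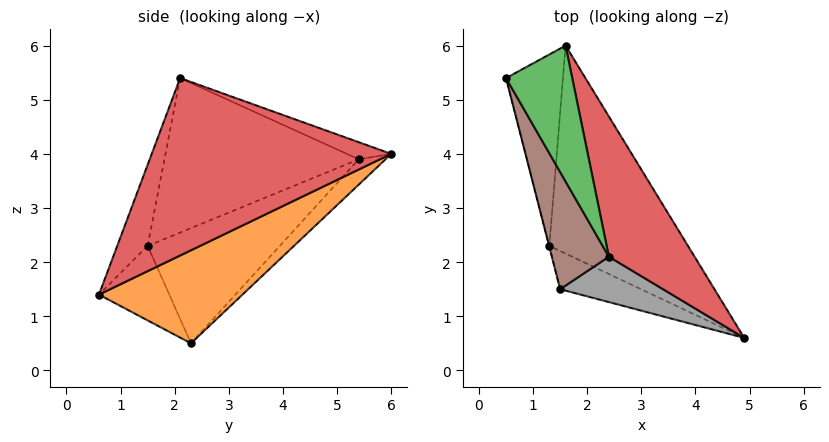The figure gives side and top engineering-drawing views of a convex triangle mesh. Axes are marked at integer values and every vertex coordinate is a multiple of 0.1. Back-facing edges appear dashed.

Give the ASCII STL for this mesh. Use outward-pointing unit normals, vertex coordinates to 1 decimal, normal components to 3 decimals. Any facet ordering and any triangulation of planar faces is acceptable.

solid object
 facet normal -0.302 0.668 -0.680
  outer loop
   vertex 1.6 6.0 4.0
   vertex 1.3 2.3 0.5
   vertex 0.5 5.4 3.9
  endloop
 endfacet
 facet normal 0.448 0.595 -0.667
  outer loop
   vertex 1.6 6.0 4.0
   vertex 4.9 0.6 1.4
   vertex 1.3 2.3 0.5
  endloop
 endfacet
 facet normal -0.239 0.284 0.928
  outer loop
   vertex 1.6 6.0 4.0
   vertex 0.5 5.4 3.9
   vertex 2.4 2.1 5.4
  endloop
 endfacet
 facet normal 0.852 0.323 0.412
  outer loop
   vertex 1.6 6.0 4.0
   vertex 2.4 2.1 5.4
   vertex 4.9 0.6 1.4
  endloop
 endfacet
 facet normal -0.969 -0.247 -0.002
  outer loop
   vertex 1.5 1.5 2.3
   vertex 0.5 5.4 3.9
   vertex 1.3 2.3 0.5
  endloop
 endfacet
 facet normal -0.876 -0.357 0.324
  outer loop
   vertex 1.5 1.5 2.3
   vertex 2.4 2.1 5.4
   vertex 0.5 5.4 3.9
  endloop
 endfacet
 facet normal -0.326 -0.877 -0.354
  outer loop
   vertex 1.5 1.5 2.3
   vertex 1.3 2.3 0.5
   vertex 4.9 0.6 1.4
  endloop
 endfacet
 facet normal -0.189 -0.952 0.239
  outer loop
   vertex 1.5 1.5 2.3
   vertex 4.9 0.6 1.4
   vertex 2.4 2.1 5.4
  endloop
 endfacet
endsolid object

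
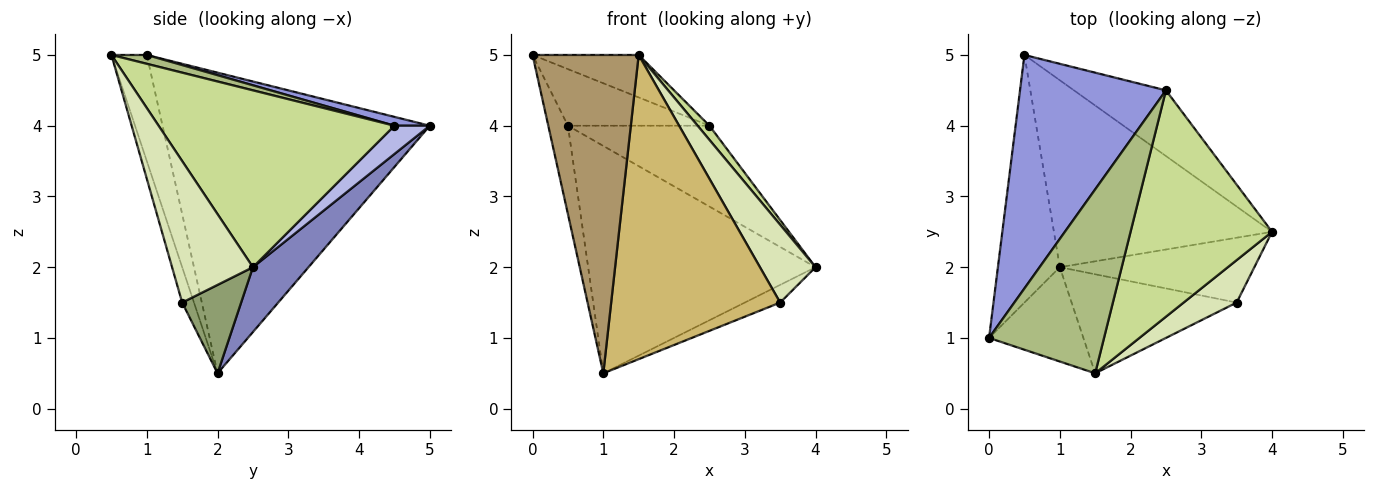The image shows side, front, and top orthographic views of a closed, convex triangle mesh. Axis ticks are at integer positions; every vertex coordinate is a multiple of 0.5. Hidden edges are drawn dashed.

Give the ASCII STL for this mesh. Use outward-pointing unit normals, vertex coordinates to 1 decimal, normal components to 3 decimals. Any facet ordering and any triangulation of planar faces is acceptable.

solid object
 facet normal -0.977 0.072 -0.201
  outer loop
   vertex 1.0 2.0 0.5
   vertex 0.0 1.0 5.0
   vertex 0.5 5.0 4.0
  endloop
 endfacet
 facet normal 0.186 0.759 -0.624
  outer loop
   vertex 1.0 2.0 0.5
   vertex 0.5 5.0 4.0
   vertex 4.0 2.5 2.0
  endloop
 endfacet
 facet normal 0.059 0.235 0.970
  outer loop
   vertex 2.5 4.5 4.0
   vertex 0.5 5.0 4.0
   vertex 0.0 1.0 5.0
  endloop
 endfacet
 facet normal 0.190 0.762 -0.619
  outer loop
   vertex 2.5 4.5 4.0
   vertex 4.0 2.5 2.0
   vertex 0.5 5.0 4.0
  endloop
 endfacet
 facet normal 0.402 0.241 -0.884
  outer loop
   vertex 3.5 1.5 1.5
   vertex 1.0 2.0 0.5
   vertex 4.0 2.5 2.0
  endloop
 endfacet
 facet normal 0.075 0.224 0.972
  outer loop
   vertex 1.5 0.5 5.0
   vertex 2.5 4.5 4.0
   vertex 0.0 1.0 5.0
  endloop
 endfacet
 facet normal 0.780 -0.039 0.624
  outer loop
   vertex 1.5 0.5 5.0
   vertex 4.0 2.5 2.0
   vertex 2.5 4.5 4.0
  endloop
 endfacet
 facet normal 0.787 -0.541 0.295
  outer loop
   vertex 1.5 0.5 5.0
   vertex 3.5 1.5 1.5
   vertex 4.0 2.5 2.0
  endloop
 endfacet
 facet normal -0.304 -0.913 -0.271
  outer loop
   vertex 1.5 0.5 5.0
   vertex 0.0 1.0 5.0
   vertex 1.0 2.0 0.5
  endloop
 endfacet
 facet normal -0.066 -0.949 -0.309
  outer loop
   vertex 1.5 0.5 5.0
   vertex 1.0 2.0 0.5
   vertex 3.5 1.5 1.5
  endloop
 endfacet
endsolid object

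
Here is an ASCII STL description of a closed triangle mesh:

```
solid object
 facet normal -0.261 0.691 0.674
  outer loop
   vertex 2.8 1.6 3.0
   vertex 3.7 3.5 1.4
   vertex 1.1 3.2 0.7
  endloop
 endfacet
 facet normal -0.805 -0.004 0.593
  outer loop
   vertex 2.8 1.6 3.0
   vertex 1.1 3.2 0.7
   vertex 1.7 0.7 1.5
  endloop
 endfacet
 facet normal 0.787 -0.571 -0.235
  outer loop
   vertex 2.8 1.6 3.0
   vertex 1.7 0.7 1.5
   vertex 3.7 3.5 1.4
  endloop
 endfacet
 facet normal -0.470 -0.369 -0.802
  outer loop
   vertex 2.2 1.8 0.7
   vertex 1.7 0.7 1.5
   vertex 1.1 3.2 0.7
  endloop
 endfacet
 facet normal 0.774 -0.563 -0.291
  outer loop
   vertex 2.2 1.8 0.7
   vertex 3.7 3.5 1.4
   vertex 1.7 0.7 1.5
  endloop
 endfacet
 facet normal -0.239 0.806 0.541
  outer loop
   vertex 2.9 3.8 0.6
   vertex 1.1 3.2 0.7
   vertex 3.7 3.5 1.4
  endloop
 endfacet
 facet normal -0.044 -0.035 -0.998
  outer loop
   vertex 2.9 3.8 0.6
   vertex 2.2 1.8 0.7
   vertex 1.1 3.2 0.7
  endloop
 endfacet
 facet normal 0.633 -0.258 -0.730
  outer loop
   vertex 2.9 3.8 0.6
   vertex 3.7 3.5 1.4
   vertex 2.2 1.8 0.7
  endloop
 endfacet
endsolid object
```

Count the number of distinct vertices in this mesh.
6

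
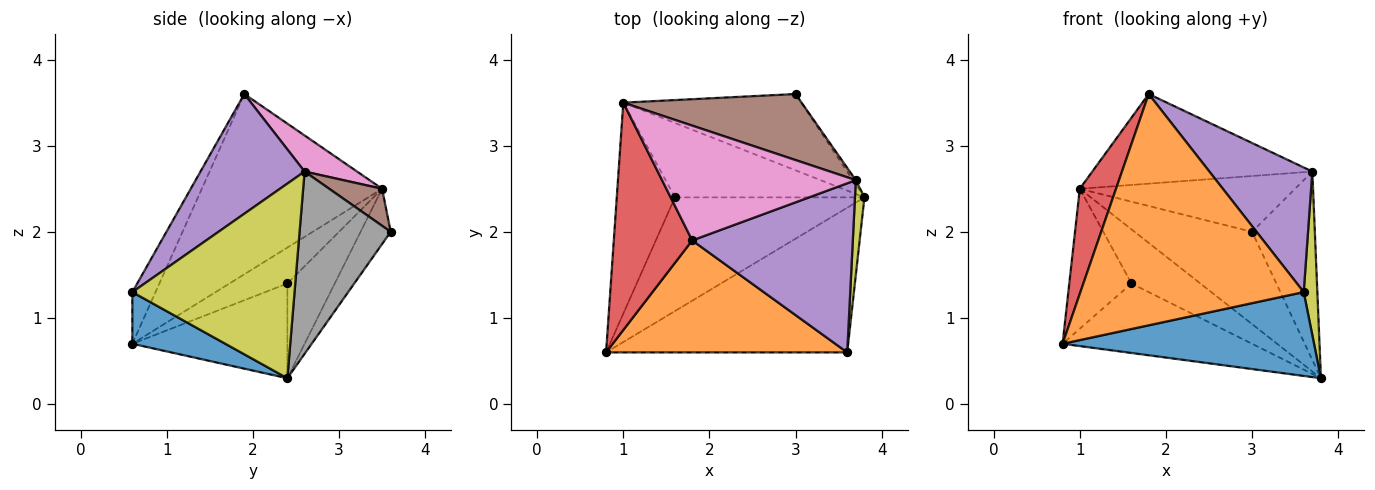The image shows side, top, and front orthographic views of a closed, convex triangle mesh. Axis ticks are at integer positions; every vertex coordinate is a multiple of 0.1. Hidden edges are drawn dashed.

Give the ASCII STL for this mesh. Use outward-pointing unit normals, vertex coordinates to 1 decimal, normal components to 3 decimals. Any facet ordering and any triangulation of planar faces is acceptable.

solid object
 facet normal 0.182 -0.493 -0.851
  outer loop
   vertex 3.6 0.6 1.3
   vertex 0.8 0.6 0.7
   vertex 3.8 2.4 0.3
  endloop
 endfacet
 facet normal -0.093 -0.896 0.434
  outer loop
   vertex 3.6 0.6 1.3
   vertex 1.8 1.9 3.6
   vertex 0.8 0.6 0.7
  endloop
 endfacet
 facet normal -0.194 0.756 -0.625
  outer loop
   vertex 1.0 3.5 2.5
   vertex 3.0 3.6 2.0
   vertex 3.8 2.4 0.3
  endloop
 endfacet
 facet normal -0.902 -0.181 0.392
  outer loop
   vertex 1.0 3.5 2.5
   vertex 0.8 0.6 0.7
   vertex 1.8 1.9 3.6
  endloop
 endfacet
 facet normal 0.514 -0.509 0.690
  outer loop
   vertex 3.7 2.6 2.7
   vertex 1.8 1.9 3.6
   vertex 3.6 0.6 1.3
  endloop
 endfacet
 facet normal 0.157 0.638 0.754
  outer loop
   vertex 3.7 2.6 2.7
   vertex 3.0 3.6 2.0
   vertex 1.0 3.5 2.5
  endloop
 endfacet
 facet normal 0.145 0.609 0.780
  outer loop
   vertex 3.7 2.6 2.7
   vertex 1.0 3.5 2.5
   vertex 1.8 1.9 3.6
  endloop
 endfacet
 facet normal 0.823 0.567 -0.013
  outer loop
   vertex 3.7 2.6 2.7
   vertex 3.8 2.4 0.3
   vertex 3.0 3.6 2.0
  endloop
 endfacet
 facet normal 0.995 -0.084 0.048
  outer loop
   vertex 3.7 2.6 2.7
   vertex 3.6 0.6 1.3
   vertex 3.8 2.4 0.3
  endloop
 endfacet
 facet normal -0.392 0.480 -0.785
  outer loop
   vertex 1.6 2.4 1.4
   vertex 3.8 2.4 0.3
   vertex 0.8 0.6 0.7
  endloop
 endfacet
 facet normal -0.457 0.492 -0.741
  outer loop
   vertex 1.6 2.4 1.4
   vertex 0.8 0.6 0.7
   vertex 1.0 3.5 2.5
  endloop
 endfacet
 facet normal -0.375 0.545 -0.750
  outer loop
   vertex 1.6 2.4 1.4
   vertex 1.0 3.5 2.5
   vertex 3.8 2.4 0.3
  endloop
 endfacet
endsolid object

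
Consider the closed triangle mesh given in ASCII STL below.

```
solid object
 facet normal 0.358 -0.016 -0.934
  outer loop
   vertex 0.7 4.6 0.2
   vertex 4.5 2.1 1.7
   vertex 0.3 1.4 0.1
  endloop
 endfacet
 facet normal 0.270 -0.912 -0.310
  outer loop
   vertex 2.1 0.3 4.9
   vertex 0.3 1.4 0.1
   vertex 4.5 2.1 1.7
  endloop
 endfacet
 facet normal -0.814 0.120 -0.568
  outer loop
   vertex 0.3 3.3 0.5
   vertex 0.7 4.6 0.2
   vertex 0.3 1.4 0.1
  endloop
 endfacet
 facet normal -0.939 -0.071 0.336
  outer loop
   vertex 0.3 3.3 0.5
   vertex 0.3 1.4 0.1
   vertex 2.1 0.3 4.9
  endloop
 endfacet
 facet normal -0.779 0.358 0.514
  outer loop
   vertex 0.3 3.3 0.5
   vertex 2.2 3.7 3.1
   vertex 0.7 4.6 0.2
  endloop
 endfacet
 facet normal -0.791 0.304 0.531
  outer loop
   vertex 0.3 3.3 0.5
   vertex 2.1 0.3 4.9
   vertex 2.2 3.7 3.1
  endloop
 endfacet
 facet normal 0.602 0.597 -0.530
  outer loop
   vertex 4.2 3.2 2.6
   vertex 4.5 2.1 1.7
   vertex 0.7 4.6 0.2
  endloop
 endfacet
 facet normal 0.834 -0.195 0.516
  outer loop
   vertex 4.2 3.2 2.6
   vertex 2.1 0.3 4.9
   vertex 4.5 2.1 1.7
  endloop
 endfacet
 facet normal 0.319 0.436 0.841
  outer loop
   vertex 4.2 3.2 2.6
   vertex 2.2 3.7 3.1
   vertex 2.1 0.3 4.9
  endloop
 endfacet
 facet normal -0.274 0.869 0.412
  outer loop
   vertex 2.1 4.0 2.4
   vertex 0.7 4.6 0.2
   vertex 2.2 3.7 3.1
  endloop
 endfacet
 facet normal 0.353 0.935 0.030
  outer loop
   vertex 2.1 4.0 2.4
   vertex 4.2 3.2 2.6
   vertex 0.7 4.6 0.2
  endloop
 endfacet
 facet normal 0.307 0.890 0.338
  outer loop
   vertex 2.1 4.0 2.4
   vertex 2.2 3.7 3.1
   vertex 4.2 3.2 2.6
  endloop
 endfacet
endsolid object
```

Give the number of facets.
12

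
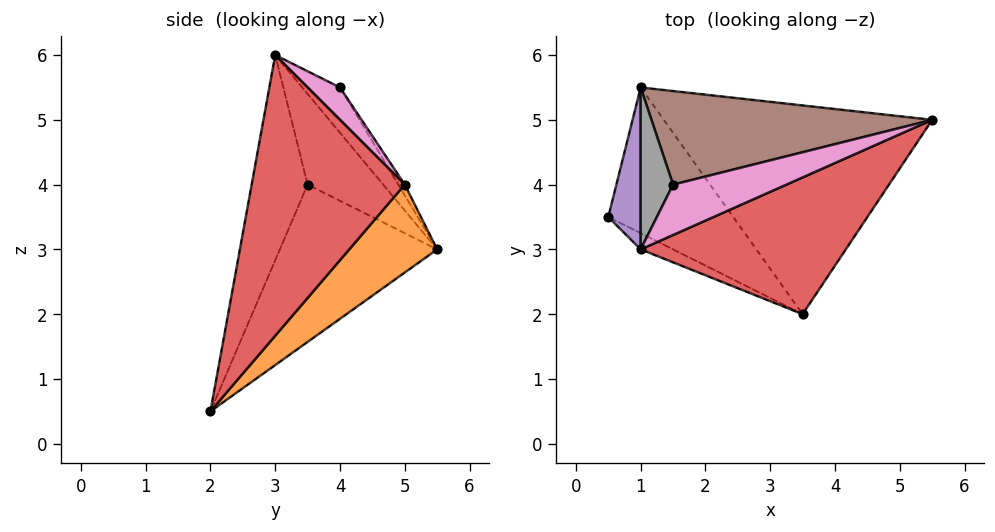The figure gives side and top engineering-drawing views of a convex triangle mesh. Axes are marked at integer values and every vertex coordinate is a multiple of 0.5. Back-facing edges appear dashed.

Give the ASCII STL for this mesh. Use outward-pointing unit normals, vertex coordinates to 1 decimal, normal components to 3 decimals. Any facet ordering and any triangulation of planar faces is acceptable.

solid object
 facet normal -0.778 -0.114 -0.618
  outer loop
   vertex 1.0 5.5 3.0
   vertex 3.5 2.0 0.5
   vertex 0.5 3.5 4.0
  endloop
 endfacet
 facet normal 0.231 0.669 -0.706
  outer loop
   vertex 1.0 5.5 3.0
   vertex 5.5 5.0 4.0
   vertex 3.5 2.0 0.5
  endloop
 endfacet
 facet normal -0.521 -0.850 -0.082
  outer loop
   vertex 1.0 3.0 6.0
   vertex 0.5 3.5 4.0
   vertex 3.5 2.0 0.5
  endloop
 endfacet
 facet normal 0.510 -0.775 0.373
  outer loop
   vertex 1.0 3.0 6.0
   vertex 3.5 2.0 0.5
   vertex 5.5 5.0 4.0
  endloop
 endfacet
 facet normal -0.873 0.374 0.312
  outer loop
   vertex 1.0 3.0 6.0
   vertex 1.0 5.5 3.0
   vertex 0.5 3.5 4.0
  endloop
 endfacet
 facet normal -0.020 0.856 0.517
  outer loop
   vertex 1.5 4.0 5.5
   vertex 5.5 5.0 4.0
   vertex 1.0 5.5 3.0
  endloop
 endfacet
 facet normal 0.260 0.325 0.909
  outer loop
   vertex 1.5 4.0 5.5
   vertex 1.0 3.0 6.0
   vertex 5.5 5.0 4.0
  endloop
 endfacet
 facet normal -0.667 0.572 0.477
  outer loop
   vertex 1.5 4.0 5.5
   vertex 1.0 5.5 3.0
   vertex 1.0 3.0 6.0
  endloop
 endfacet
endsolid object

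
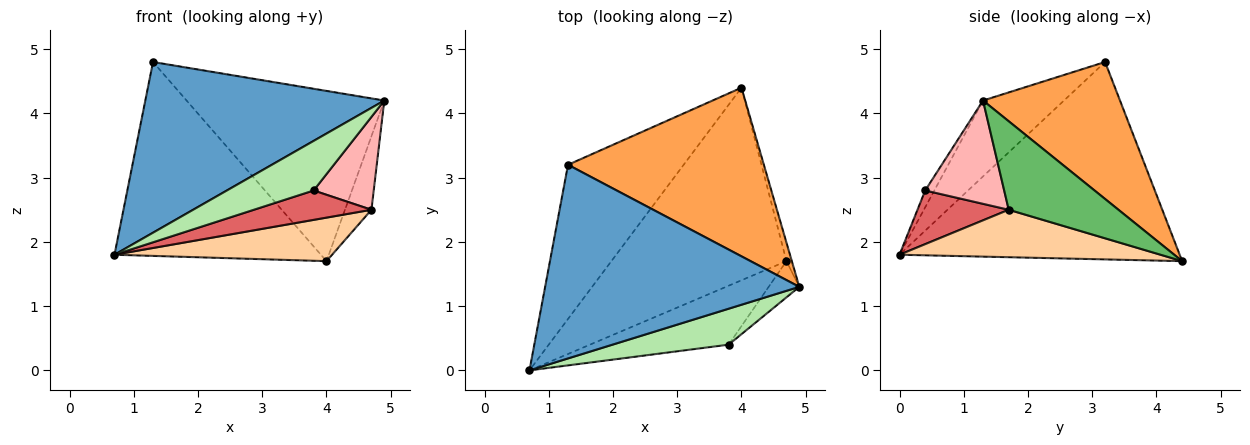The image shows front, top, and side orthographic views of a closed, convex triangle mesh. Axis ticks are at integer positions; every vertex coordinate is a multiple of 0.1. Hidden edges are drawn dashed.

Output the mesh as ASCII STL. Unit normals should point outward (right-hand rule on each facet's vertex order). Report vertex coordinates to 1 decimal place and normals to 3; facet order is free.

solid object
 facet normal -0.219 -0.645 0.732
  outer loop
   vertex 1.3 3.2 4.8
   vertex 0.7 0.0 1.8
   vertex 4.9 1.3 4.2
  endloop
 endfacet
 facet normal -0.728 0.536 -0.427
  outer loop
   vertex 1.3 3.2 4.8
   vertex 4.0 4.4 1.7
   vertex 0.7 0.0 1.8
  endloop
 endfacet
 facet normal 0.442 0.637 0.631
  outer loop
   vertex 1.3 3.2 4.8
   vertex 4.9 1.3 4.2
   vertex 4.0 4.4 1.7
  endloop
 endfacet
 facet normal 0.256 -0.213 -0.943
  outer loop
   vertex 4.7 1.7 2.5
   vertex 0.7 0.0 1.8
   vertex 4.0 4.4 1.7
  endloop
 endfacet
 facet normal 0.970 0.234 -0.059
  outer loop
   vertex 4.7 1.7 2.5
   vertex 4.0 4.4 1.7
   vertex 4.9 1.3 4.2
  endloop
 endfacet
 facet normal -0.085 -0.807 0.585
  outer loop
   vertex 3.8 0.4 2.8
   vertex 4.9 1.3 4.2
   vertex 0.7 0.0 1.8
  endloop
 endfacet
 facet normal 0.327 -0.422 -0.846
  outer loop
   vertex 3.8 0.4 2.8
   vertex 0.7 0.0 1.8
   vertex 4.7 1.7 2.5
  endloop
 endfacet
 facet normal 0.775 -0.589 -0.230
  outer loop
   vertex 3.8 0.4 2.8
   vertex 4.7 1.7 2.5
   vertex 4.9 1.3 4.2
  endloop
 endfacet
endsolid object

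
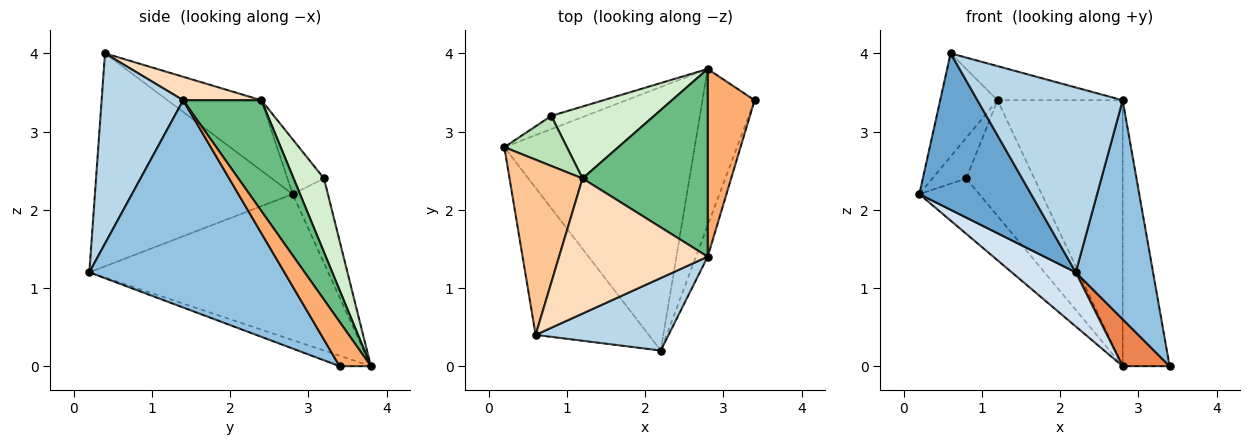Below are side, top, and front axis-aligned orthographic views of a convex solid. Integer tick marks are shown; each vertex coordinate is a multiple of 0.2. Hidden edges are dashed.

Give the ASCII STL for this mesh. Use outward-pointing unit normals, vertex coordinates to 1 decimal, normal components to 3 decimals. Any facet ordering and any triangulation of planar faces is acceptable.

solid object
 facet normal -0.790 -0.446 -0.420
  outer loop
   vertex 0.6 0.4 4.0
   vertex 0.2 2.8 2.2
   vertex 2.2 0.2 1.2
  endloop
 endfacet
 facet normal 0.928 -0.368 -0.053
  outer loop
   vertex 2.8 1.4 3.4
   vertex 2.2 0.2 1.2
   vertex 3.4 3.4 0.0
  endloop
 endfacet
 facet normal 0.463 -0.825 0.324
  outer loop
   vertex 2.8 1.4 3.4
   vertex 0.6 0.4 4.0
   vertex 2.2 0.2 1.2
  endloop
 endfacet
 facet normal -0.601 -0.161 -0.783
  outer loop
   vertex 2.8 3.8 0.0
   vertex 2.2 0.2 1.2
   vertex 0.2 2.8 2.2
  endloop
 endfacet
 facet normal -0.188 -0.282 -0.941
  outer loop
   vertex 2.8 3.8 0.0
   vertex 3.4 3.4 0.0
   vertex 2.2 0.2 1.2
  endloop
 endfacet
 facet normal 0.478 0.717 0.506
  outer loop
   vertex 2.8 3.8 0.0
   vertex 2.8 1.4 3.4
   vertex 3.4 3.4 0.0
  endloop
 endfacet
 facet normal -0.639 0.391 0.663
  outer loop
   vertex 1.2 2.4 3.4
   vertex 0.2 2.8 2.2
   vertex 0.6 0.4 4.0
  endloop
 endfacet
 facet normal 0.151 0.242 0.958
  outer loop
   vertex 1.2 2.4 3.4
   vertex 0.6 0.4 4.0
   vertex 2.8 1.4 3.4
  endloop
 endfacet
 facet normal 0.455 0.728 0.514
  outer loop
   vertex 1.2 2.4 3.4
   vertex 2.8 1.4 3.4
   vertex 2.8 3.8 0.0
  endloop
 endfacet
 facet normal -0.496 0.845 -0.202
  outer loop
   vertex 0.8 3.2 2.4
   vertex 2.8 3.8 0.0
   vertex 0.2 2.8 2.2
  endloop
 endfacet
 facet normal -0.562 0.522 0.642
  outer loop
   vertex 0.8 3.2 2.4
   vertex 0.2 2.8 2.2
   vertex 1.2 2.4 3.4
  endloop
 endfacet
 facet normal 0.354 0.794 0.494
  outer loop
   vertex 0.8 3.2 2.4
   vertex 1.2 2.4 3.4
   vertex 2.8 3.8 0.0
  endloop
 endfacet
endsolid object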